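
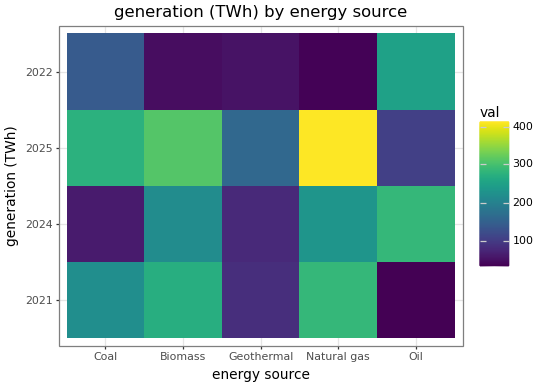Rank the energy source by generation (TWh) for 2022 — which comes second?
Coal

Top 3 for 2022: Oil ≈ 250, Coal ≈ 150, Geothermal ≈ 50.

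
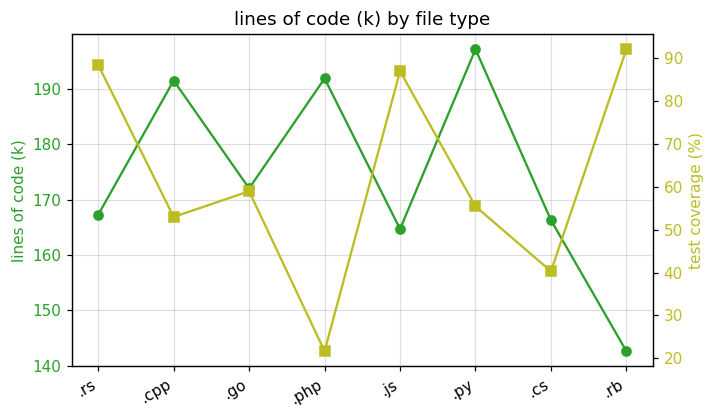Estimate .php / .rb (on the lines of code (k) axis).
.php ≈ 190, .rb ≈ 145; 190/145 ≈ 1.31.

≈ 1.31×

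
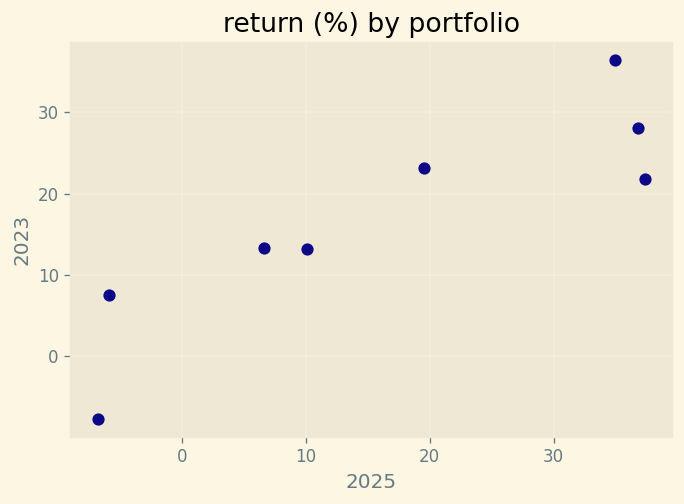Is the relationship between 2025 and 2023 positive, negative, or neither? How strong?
Points are positively correlated; strong (|r| ≈ 0.9).

positive, strong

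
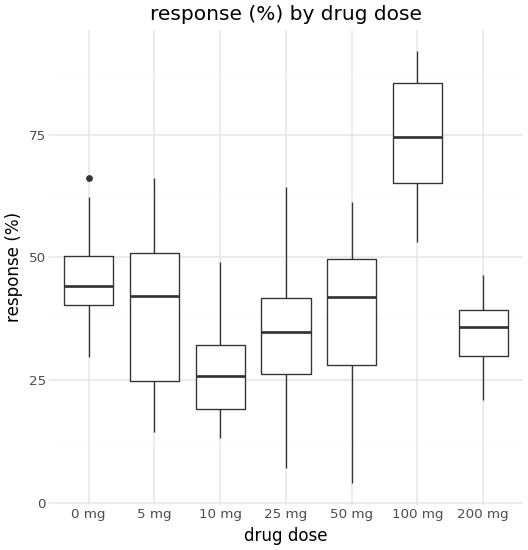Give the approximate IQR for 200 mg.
≈ 10

Q3 ≈ 40, Q1 ≈ 30; IQR ≈ 10.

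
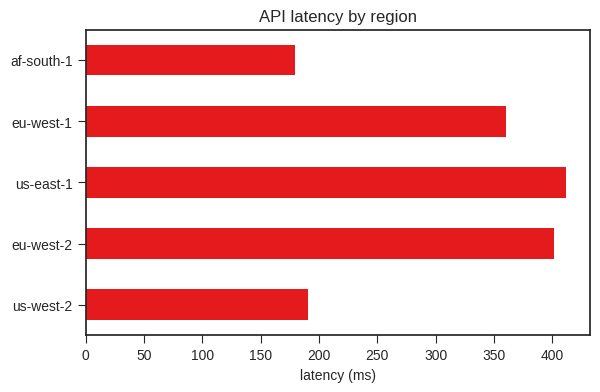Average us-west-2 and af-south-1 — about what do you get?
≈ 200

(200 + 200) / 2 ≈ 200.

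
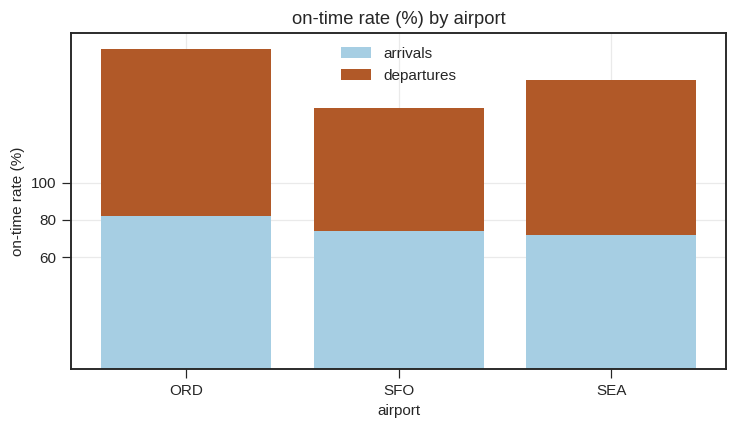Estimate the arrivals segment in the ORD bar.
arrivals top ≈ 80, bottom ≈ 0; segment ≈ 80.

≈ 80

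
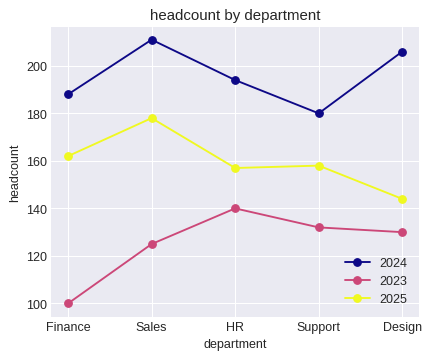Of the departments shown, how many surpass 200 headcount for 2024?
Above 200: Sales, Design.

2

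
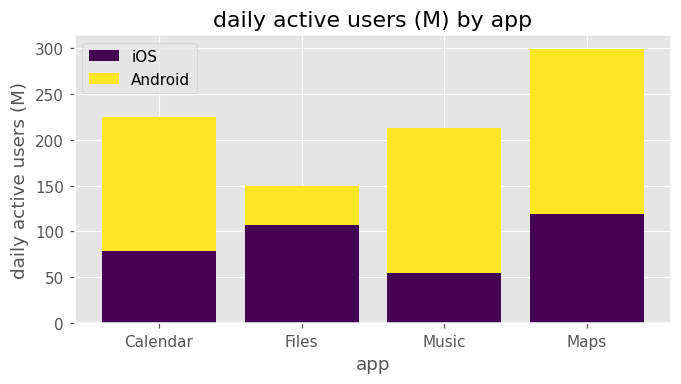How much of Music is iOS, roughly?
≈ 50

iOS top ≈ 50, bottom ≈ 0; segment ≈ 50.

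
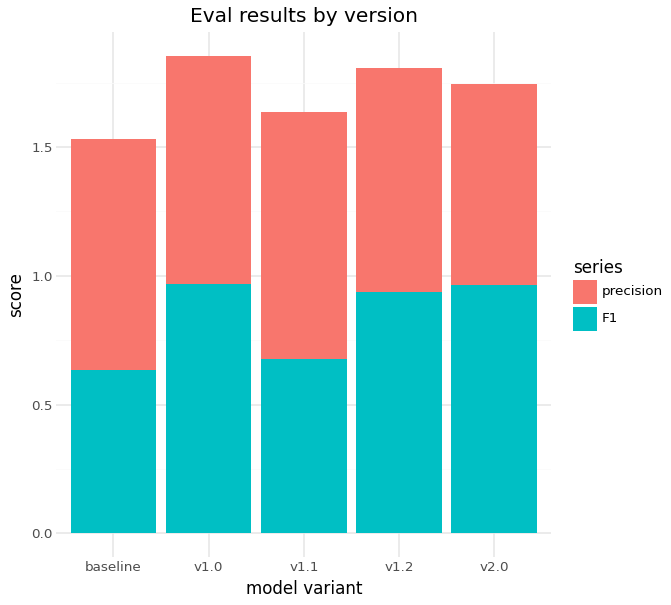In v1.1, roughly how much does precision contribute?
≈ 1.0

precision top ≈ 1.6, bottom ≈ 0.6; segment ≈ 1.0.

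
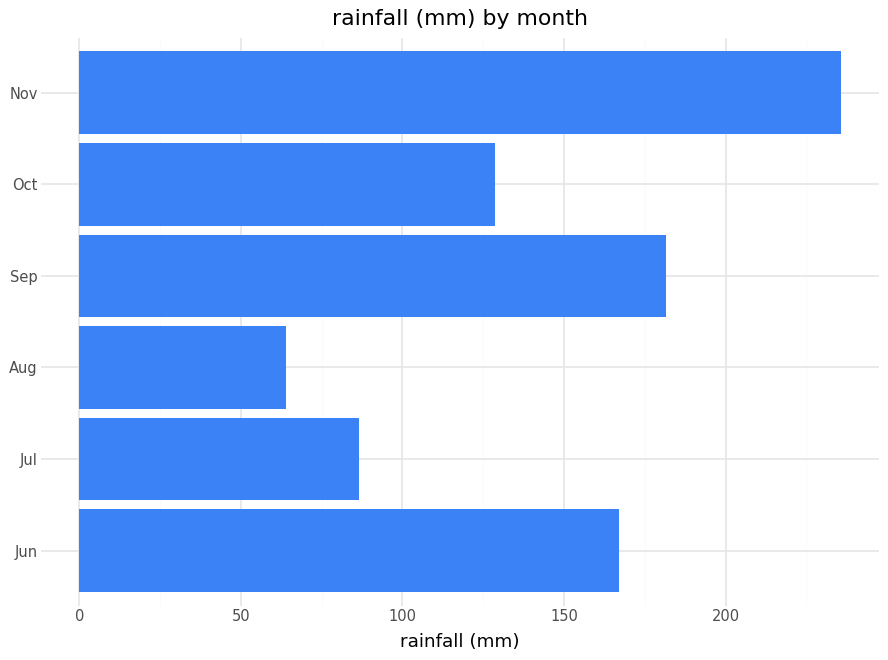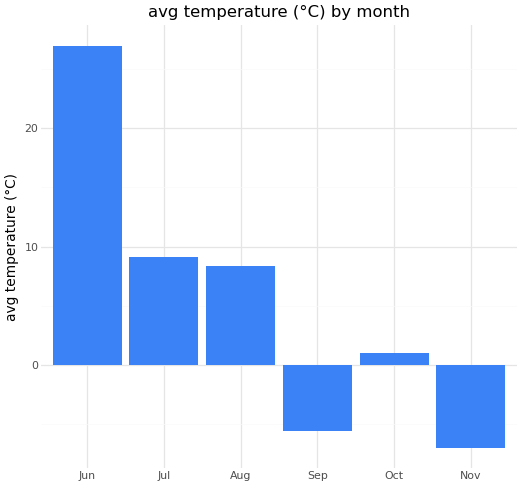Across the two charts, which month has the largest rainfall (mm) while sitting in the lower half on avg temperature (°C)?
Chart 2 median avg temperature (°C) ≈ 5; below-median months: Sep, Oct, Nov. Among those, Nov has the highest rainfall (mm) (≈ 225).

Nov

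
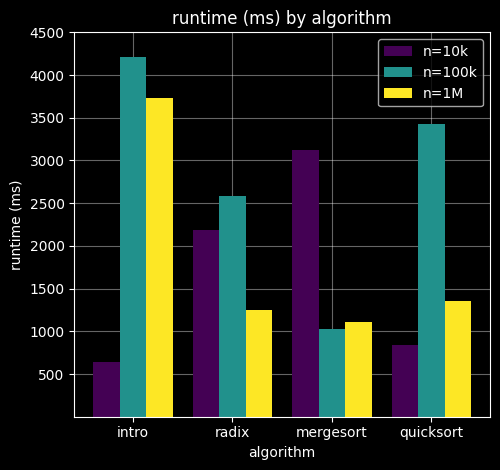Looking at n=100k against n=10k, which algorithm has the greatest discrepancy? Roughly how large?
intro, ≈ 3500 ms

intro: n=100k ≈ 4000, n=10k ≈ 500 → gap ≈ 3500. Next-largest (quicksort) is only ≈ 2500.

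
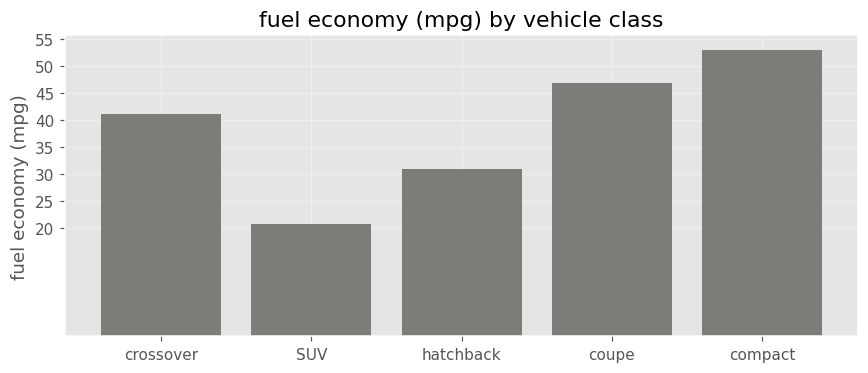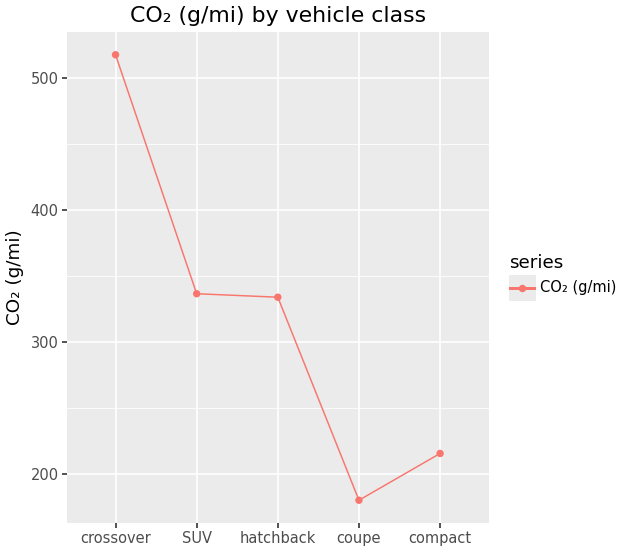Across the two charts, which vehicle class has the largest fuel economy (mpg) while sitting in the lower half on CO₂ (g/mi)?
compact

Chart 2 median CO₂ (g/mi) ≈ 350; below-median vehicle classes: coupe, compact. Among those, compact has the highest fuel economy (mpg) (≈ 55).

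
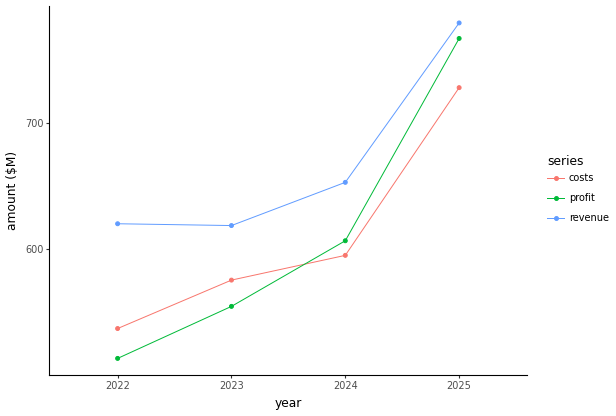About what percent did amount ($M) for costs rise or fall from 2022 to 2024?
≈ +14.3%

2022 ≈ 525, 2024 ≈ 600; (600 − 525) / 525 ≈ +14.3%.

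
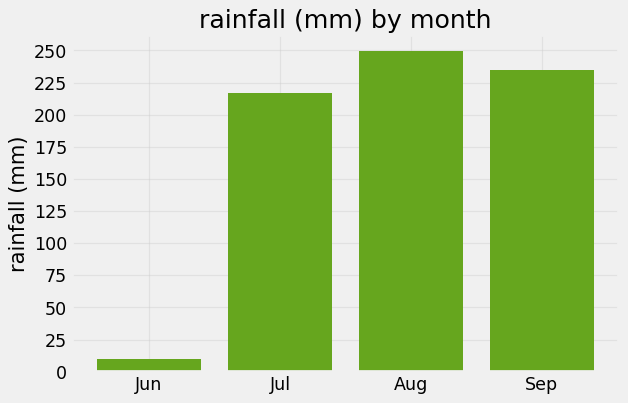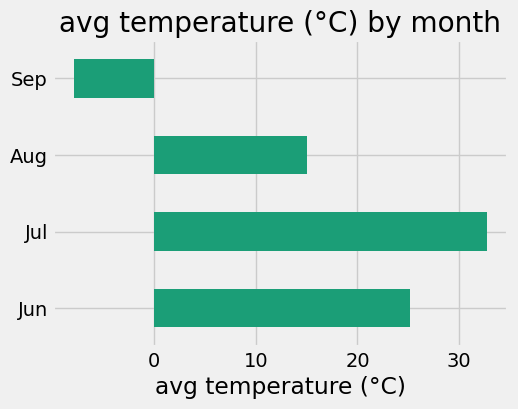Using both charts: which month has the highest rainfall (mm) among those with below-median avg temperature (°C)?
Chart 2 median avg temperature (°C) ≈ 20; below-median months: Aug, Sep. Among those, Aug has the highest rainfall (mm) (≈ 250).

Aug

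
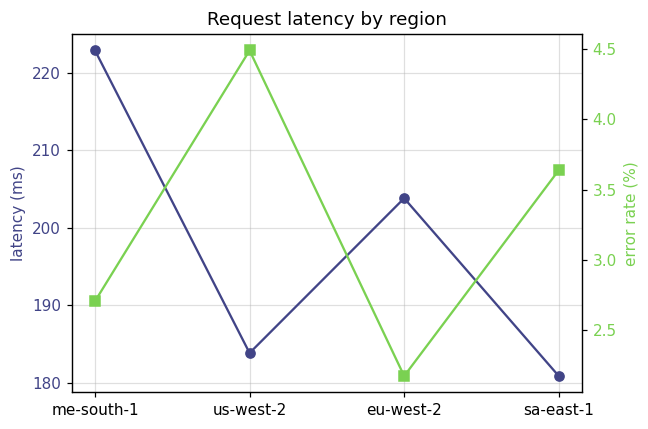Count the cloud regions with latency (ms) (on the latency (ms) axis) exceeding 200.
2

Above 200: me-south-1, eu-west-2.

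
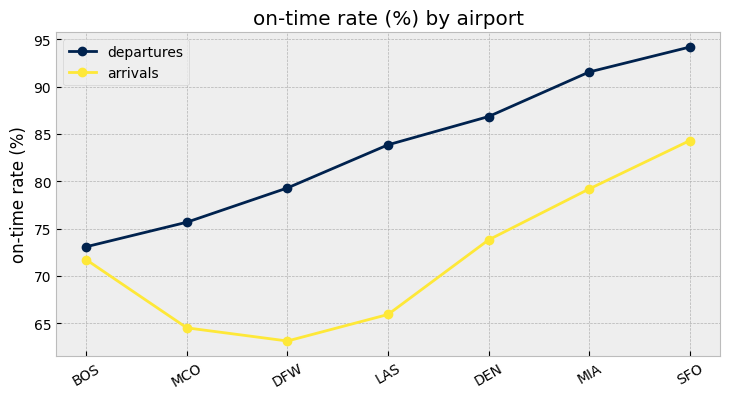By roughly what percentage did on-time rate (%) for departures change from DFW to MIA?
DFW ≈ 80, MIA ≈ 90; (90 − 80) / 80 ≈ +12.5%.

≈ +12.5%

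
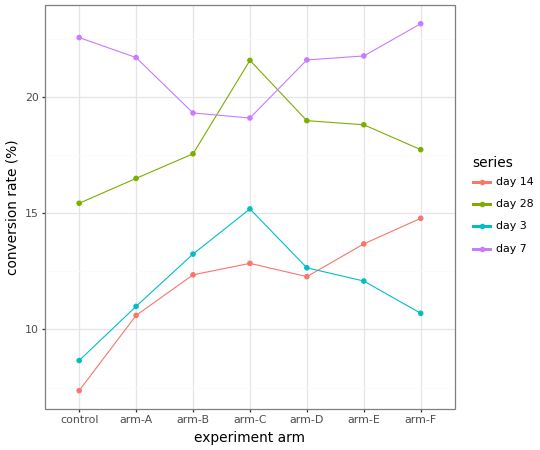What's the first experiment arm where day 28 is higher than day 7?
arm-C

arm-B: day 28 ≈ 18 vs day 7 ≈ 20 (not yet); arm-C: day 28 ≈ 22 vs day 7 ≈ 20 (first crossover).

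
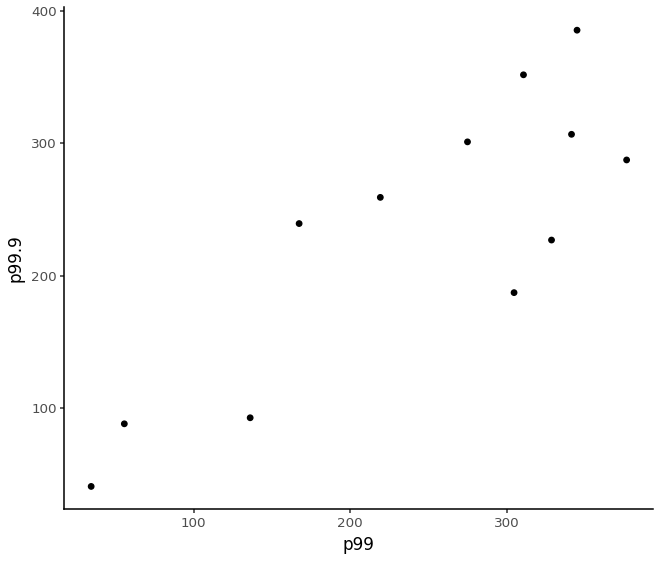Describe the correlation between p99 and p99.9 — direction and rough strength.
Points are positively correlated; strong (|r| ≈ 0.8).

positive, strong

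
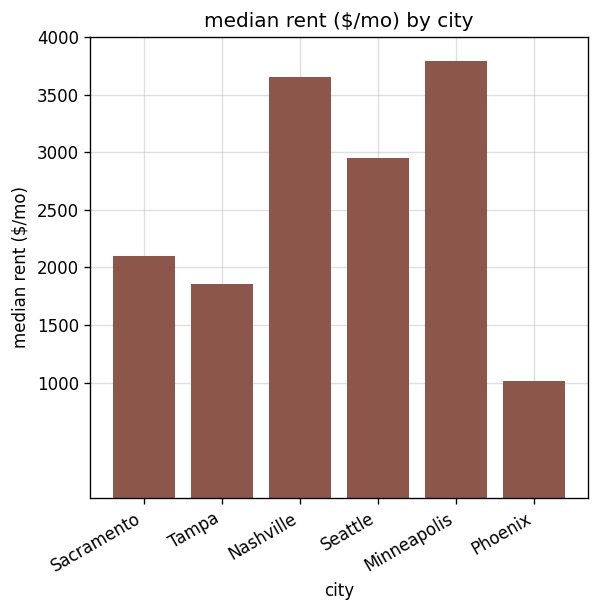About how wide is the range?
≈ 3000

Max Minneapolis ≈ 4000, min Phoenix ≈ 1000; range ≈ 3000.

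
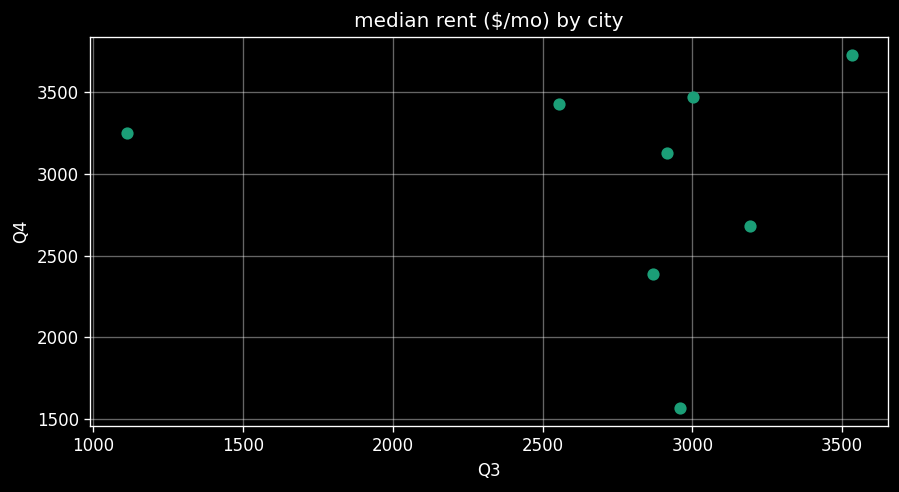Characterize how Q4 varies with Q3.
Points are roughly uncorrelated; weak (|r| ≈ 0.1).

no clear correlation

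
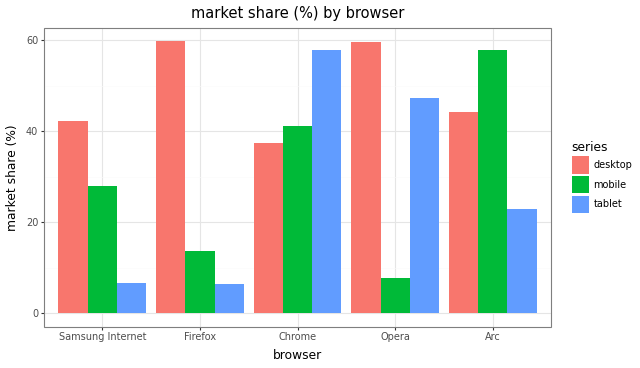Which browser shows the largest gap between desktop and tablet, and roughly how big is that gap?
Firefox, ≈ 55 %

Firefox: desktop ≈ 60, tablet ≈ 5 → gap ≈ 55. Next-largest (Samsung Internet) is only ≈ 35.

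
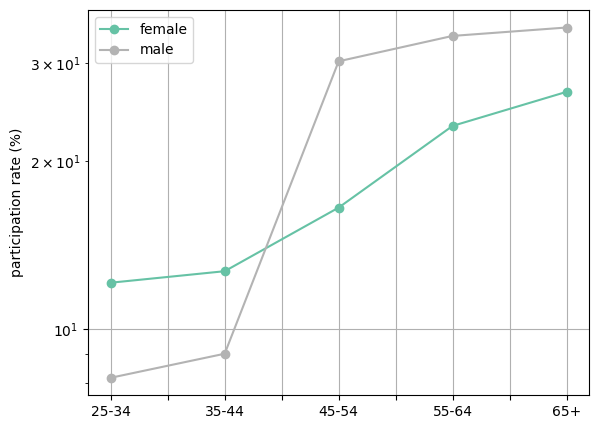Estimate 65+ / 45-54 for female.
≈ 1.67×

65+ ≈ 25, 45-54 ≈ 15; 25/15 ≈ 1.67.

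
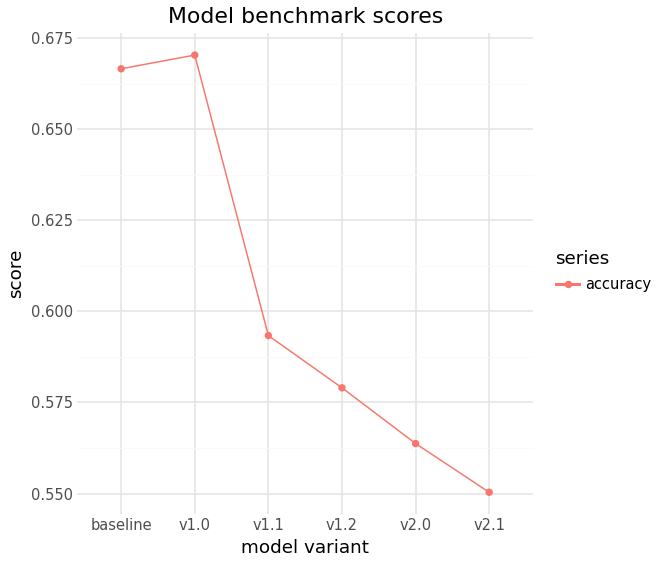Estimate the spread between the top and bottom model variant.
Max v1.0 ≈ 0.67, min v2.1 ≈ 0.55; range ≈ 0.12.

≈ 0.12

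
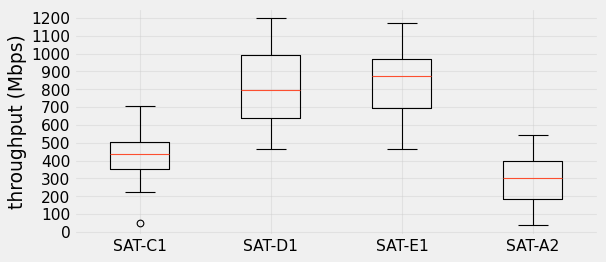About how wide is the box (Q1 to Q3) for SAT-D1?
≈ 400

Q3 ≈ 1000, Q1 ≈ 600; IQR ≈ 400.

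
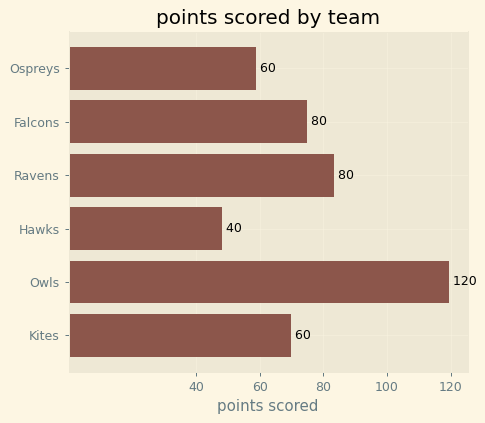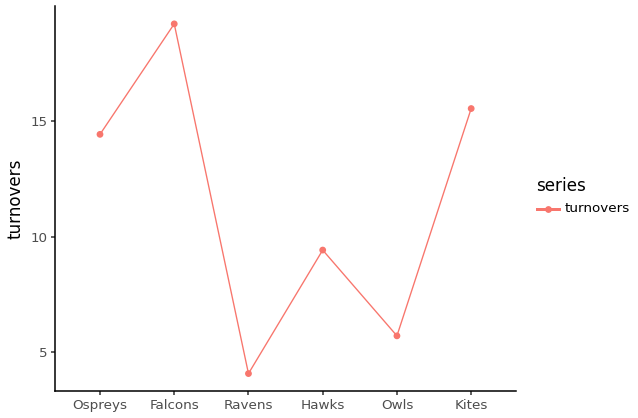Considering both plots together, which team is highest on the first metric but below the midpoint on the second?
Chart 2 median turnovers ≈ 12; below-median teams: Ravens, Hawks, Owls. Among those, Owls has the highest points scored (≈ 120).

Owls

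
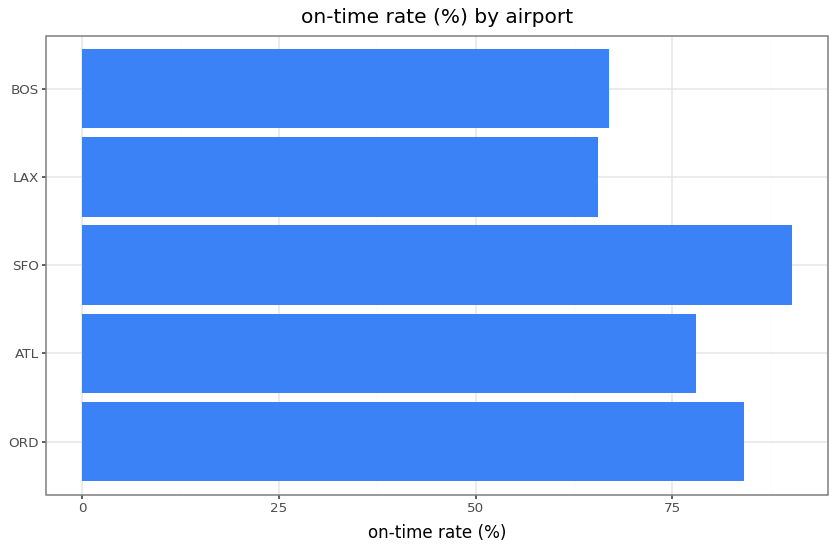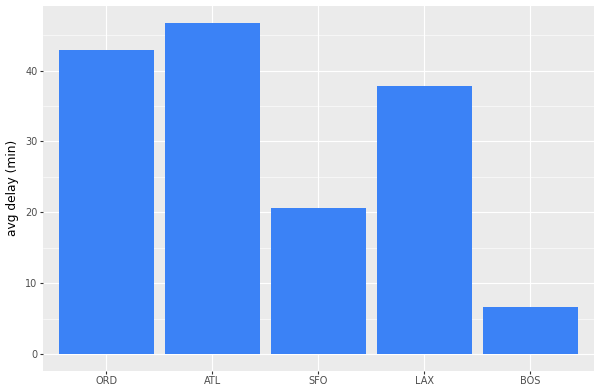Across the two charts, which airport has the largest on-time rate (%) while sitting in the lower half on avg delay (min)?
Chart 2 median avg delay (min) ≈ 40; below-median airports: SFO, BOS. Among those, SFO has the highest on-time rate (%) (≈ 90).

SFO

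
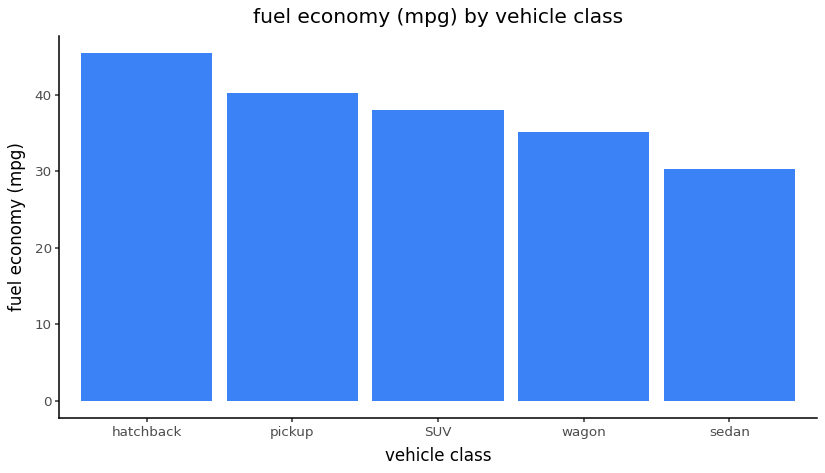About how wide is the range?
≈ 15

Max hatchback ≈ 45, min sedan ≈ 30; range ≈ 15.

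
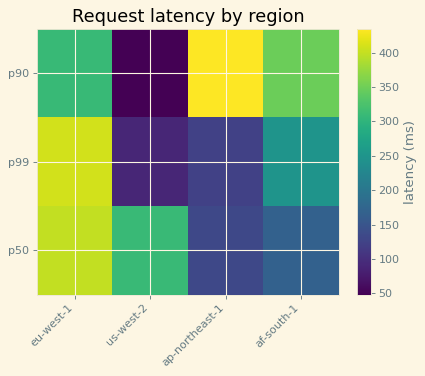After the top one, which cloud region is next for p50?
Top 3 for p50: eu-west-1 ≈ 400, us-west-2 ≈ 300, af-south-1 ≈ 150.

us-west-2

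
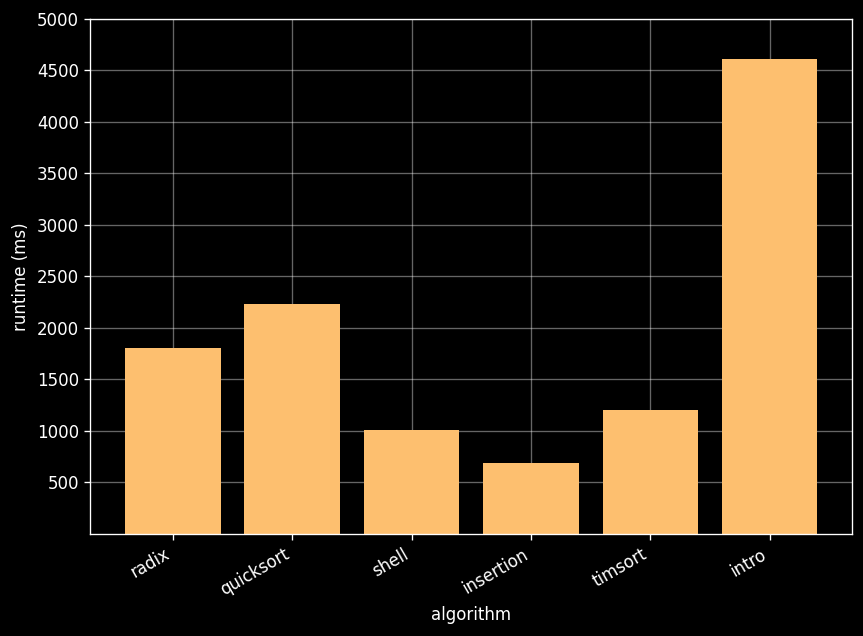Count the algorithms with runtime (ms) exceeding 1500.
Above 1500: radix, quicksort, intro.

3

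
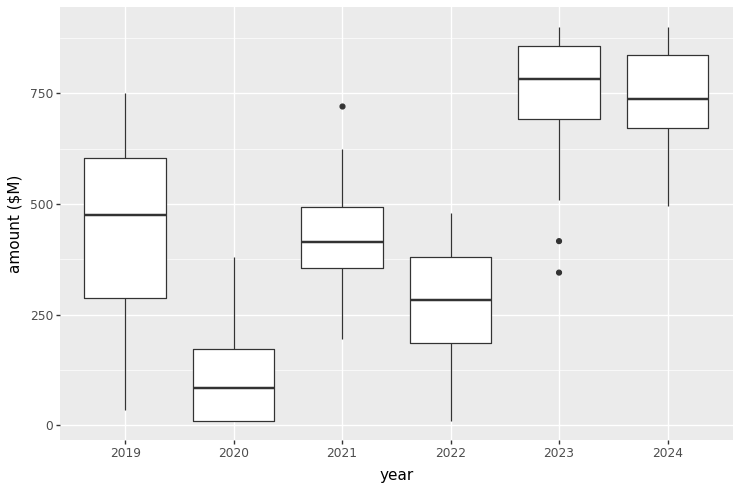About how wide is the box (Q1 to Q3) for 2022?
Q3 ≈ 400, Q1 ≈ 200; IQR ≈ 200.

≈ 200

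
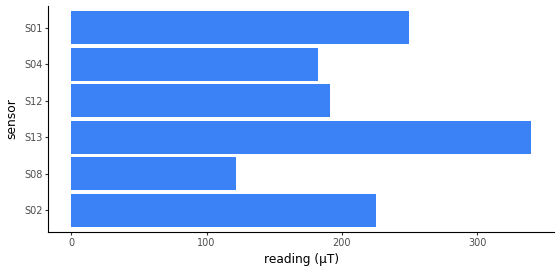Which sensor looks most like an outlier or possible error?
S13 ≈ 350; the rest sit between ≈ 100 and ≈ 250.

S13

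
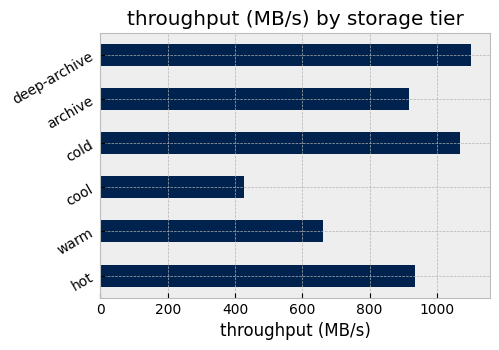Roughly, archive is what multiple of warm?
archive ≈ 900, warm ≈ 700; 900/700 ≈ 1.29.

≈ 1.29×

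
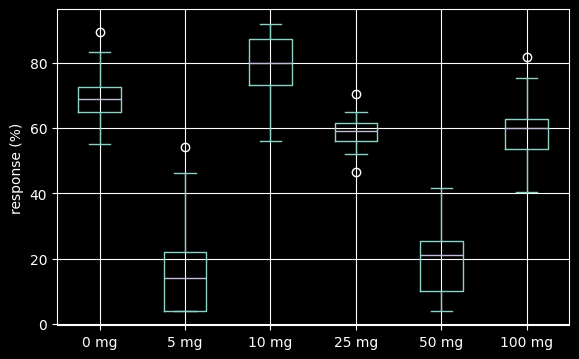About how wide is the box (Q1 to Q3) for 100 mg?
≈ 10

Q3 ≈ 60, Q1 ≈ 50; IQR ≈ 10.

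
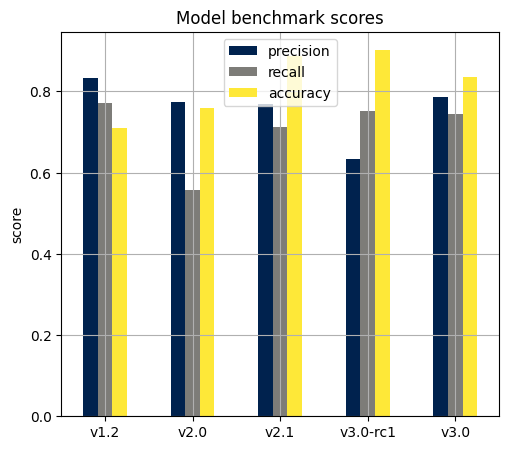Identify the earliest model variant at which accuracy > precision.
v2.1

v2.0: accuracy ≈ 0.8 vs precision ≈ 0.8 (not yet); v2.1: accuracy ≈ 0.9 vs precision ≈ 0.8 (first crossover).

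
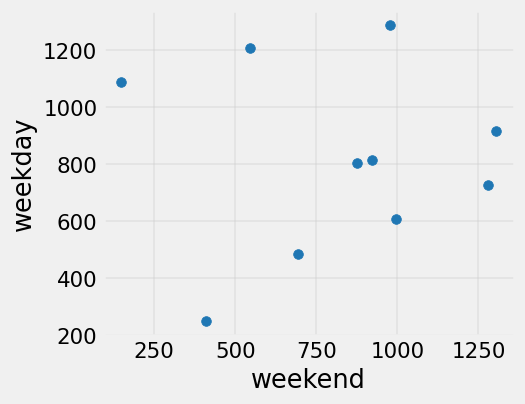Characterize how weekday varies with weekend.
Points are roughly uncorrelated; weak (|r| ≈ 0.0).

no clear correlation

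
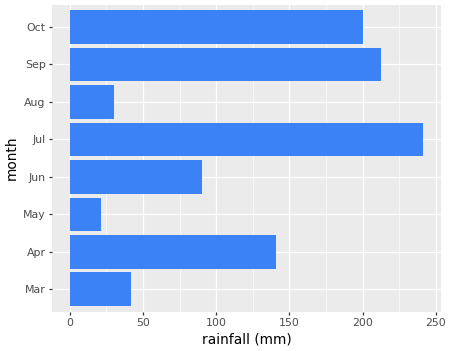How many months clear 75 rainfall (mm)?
Above 75: Apr, Jun, Jul, Sep, Oct.

5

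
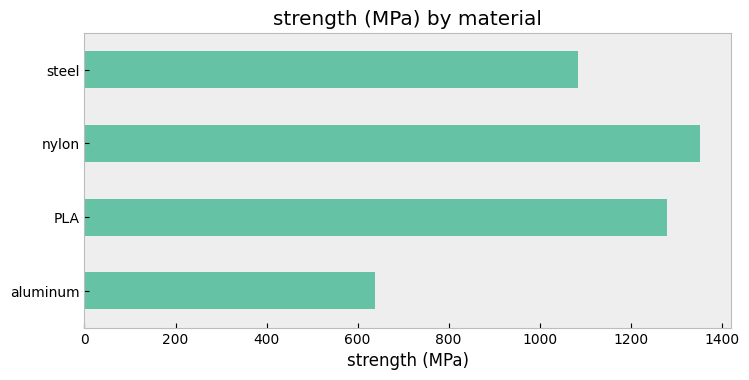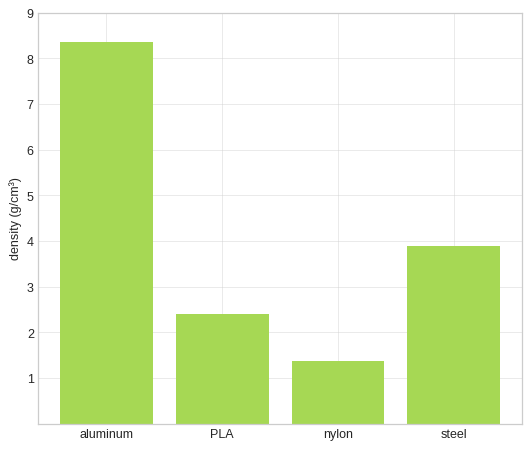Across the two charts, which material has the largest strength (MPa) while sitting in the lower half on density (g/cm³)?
Chart 2 median density (g/cm³) ≈ 3; below-median materials: PLA, nylon. Among those, nylon has the highest strength (MPa) (≈ 1400).

nylon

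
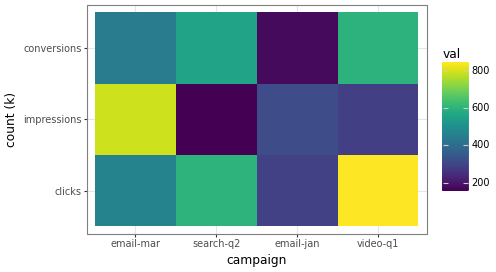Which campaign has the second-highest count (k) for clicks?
Top 3 for clicks: video-q1 ≈ 800, search-q2 ≈ 600, email-mar ≈ 500.

search-q2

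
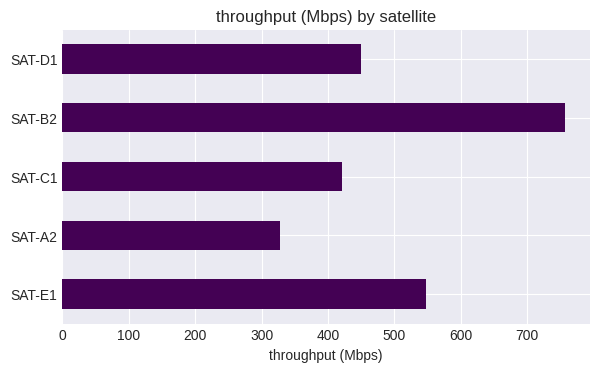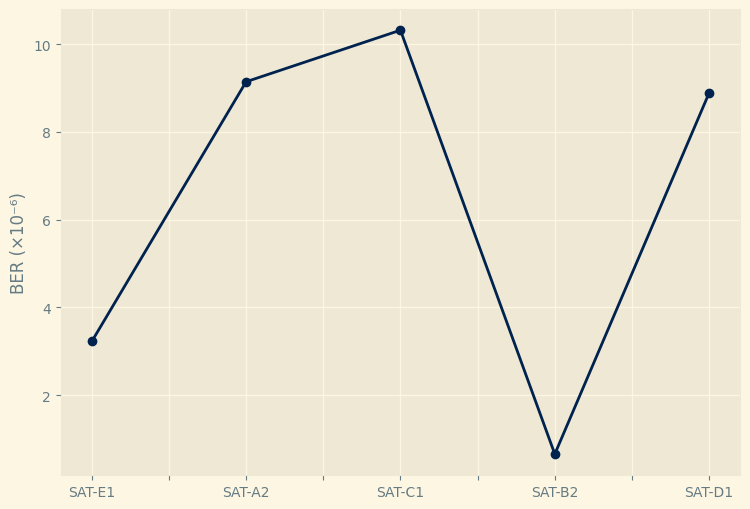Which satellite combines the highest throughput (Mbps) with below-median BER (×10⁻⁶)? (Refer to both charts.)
Chart 2 median BER (×10⁻⁶) ≈ 9; below-median satellites: SAT-E1, SAT-B2. Among those, SAT-B2 has the highest throughput (Mbps) (≈ 800).

SAT-B2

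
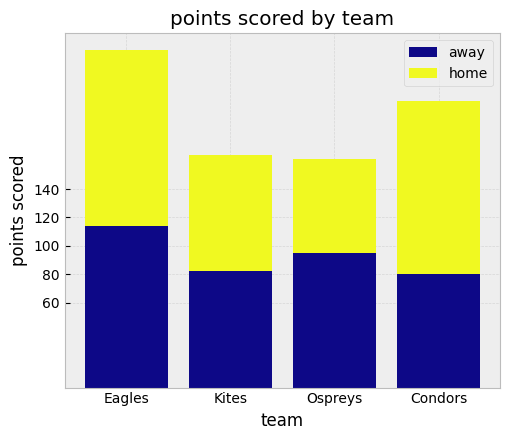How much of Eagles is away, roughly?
≈ 120

away top ≈ 120, bottom ≈ 0; segment ≈ 120.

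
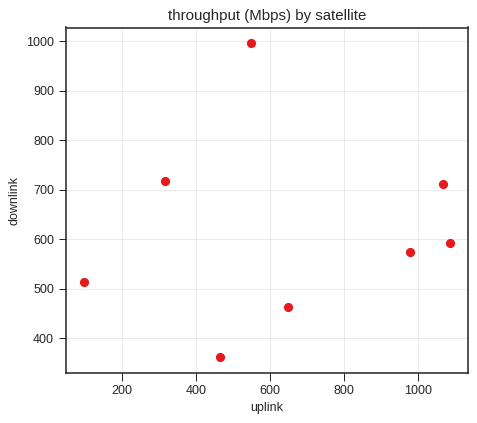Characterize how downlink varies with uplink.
Points are roughly uncorrelated; weak (|r| ≈ 0.1).

no clear correlation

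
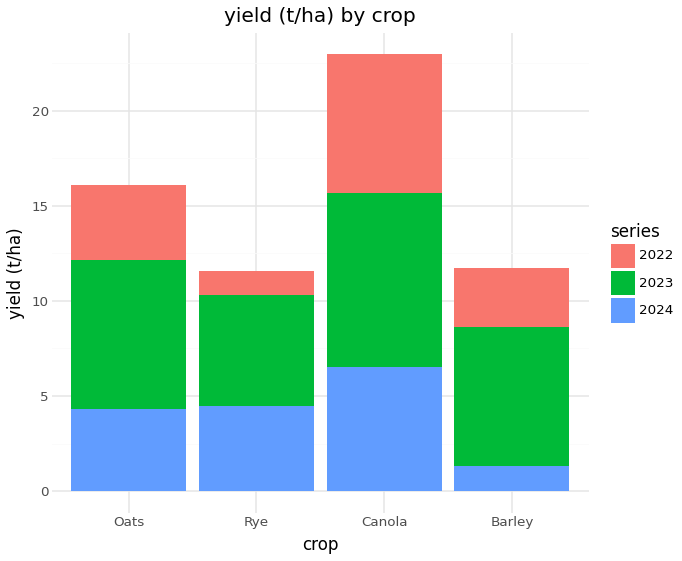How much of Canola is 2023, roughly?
2023 top ≈ 16, bottom ≈ 6; segment ≈ 10.

≈ 10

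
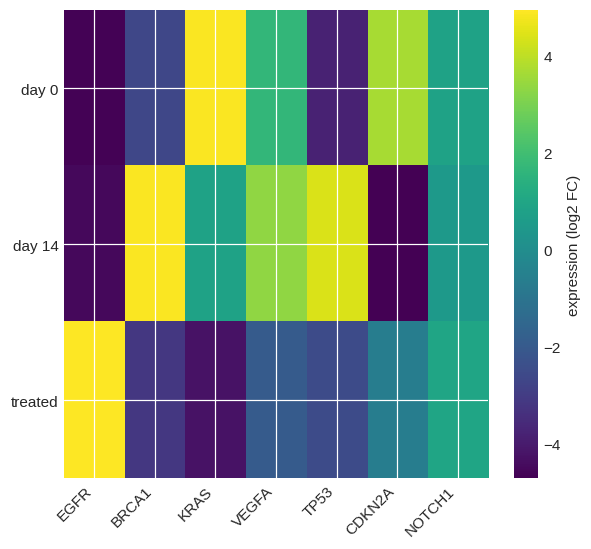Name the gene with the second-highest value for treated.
Top 3 for treated: EGFR ≈ 5, NOTCH1 ≈ 1, CDKN2A ≈ -1.

NOTCH1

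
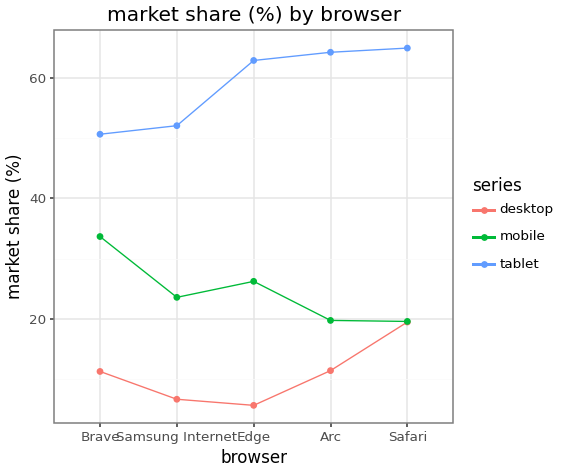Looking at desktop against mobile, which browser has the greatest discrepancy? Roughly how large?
Brave: desktop ≈ 10, mobile ≈ 35 → gap ≈ 25. Next-largest (Edge) is only ≈ 20.

Brave, ≈ 25 %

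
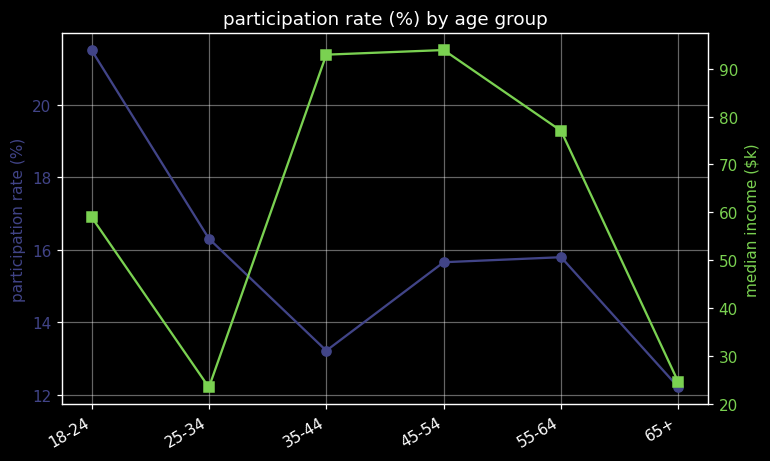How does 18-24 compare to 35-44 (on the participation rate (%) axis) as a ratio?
≈ 1.69×

18-24 ≈ 22, 35-44 ≈ 13; 22/13 ≈ 1.69.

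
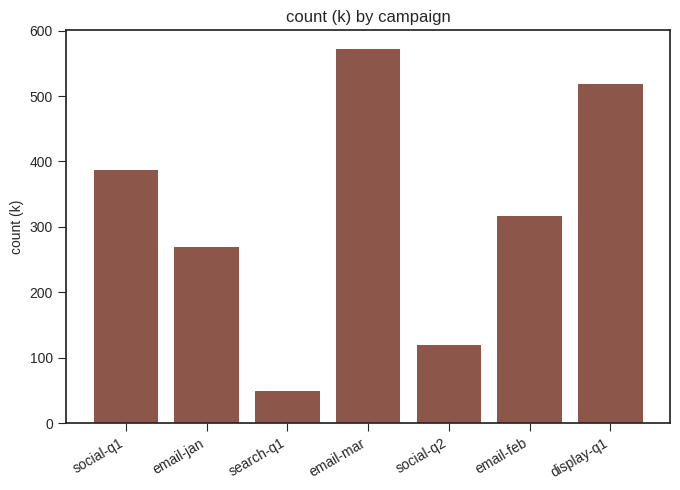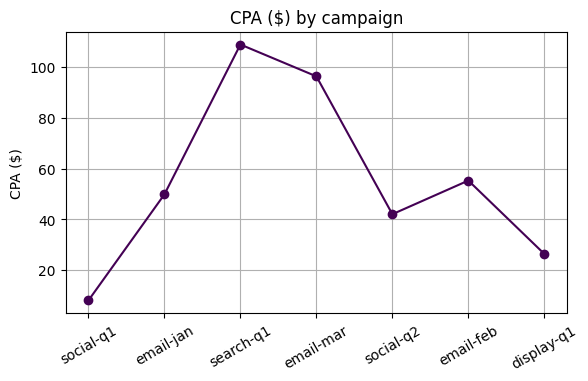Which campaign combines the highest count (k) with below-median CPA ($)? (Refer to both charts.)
Chart 2 median CPA ($) ≈ 50; below-median campaigns: social-q1, social-q2, display-q1. Among those, display-q1 has the highest count (k) (≈ 500).

display-q1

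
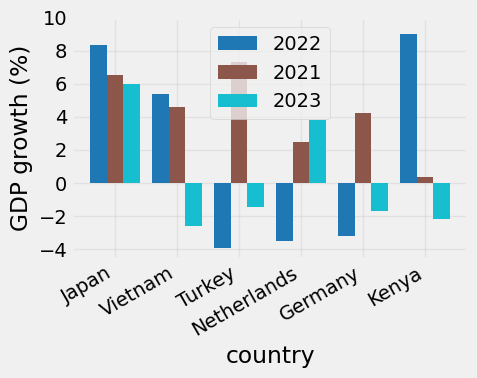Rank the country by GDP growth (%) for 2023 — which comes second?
Netherlands

Top 3 for 2023: Japan ≈ 6, Netherlands ≈ 4, Turkey ≈ -2.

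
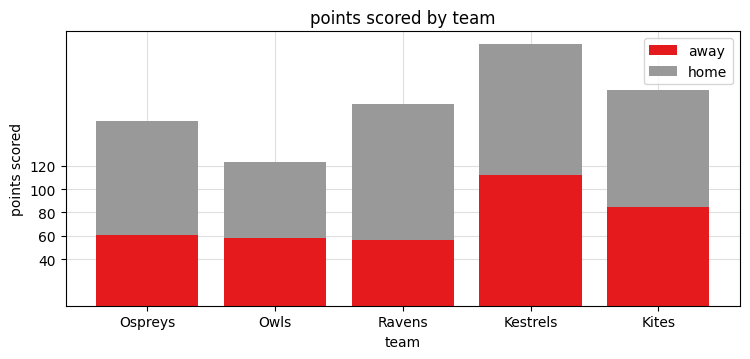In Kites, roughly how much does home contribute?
home top ≈ 180, bottom ≈ 80; segment ≈ 100.

≈ 100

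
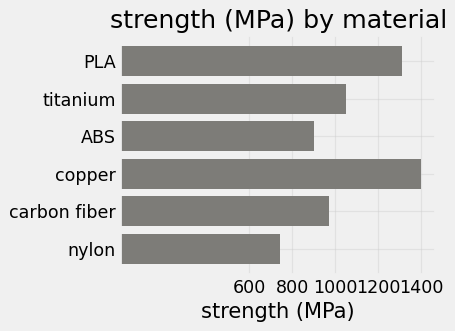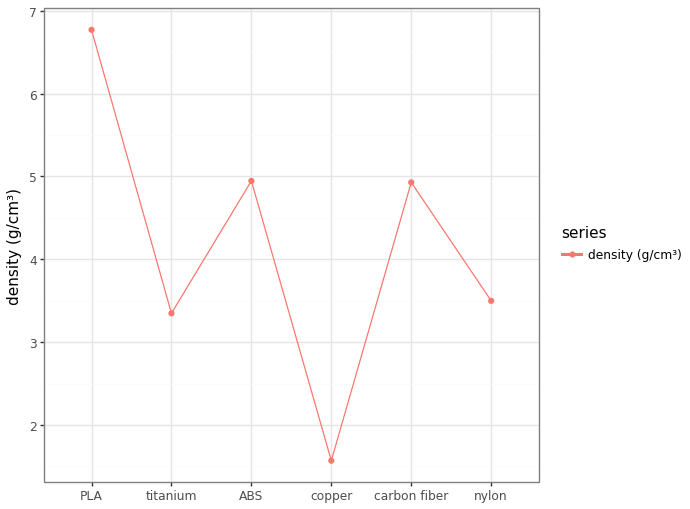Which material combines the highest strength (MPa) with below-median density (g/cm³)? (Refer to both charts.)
copper

Chart 2 median density (g/cm³) ≈ 4; below-median materials: titanium, copper, nylon. Among those, copper has the highest strength (MPa) (≈ 1400).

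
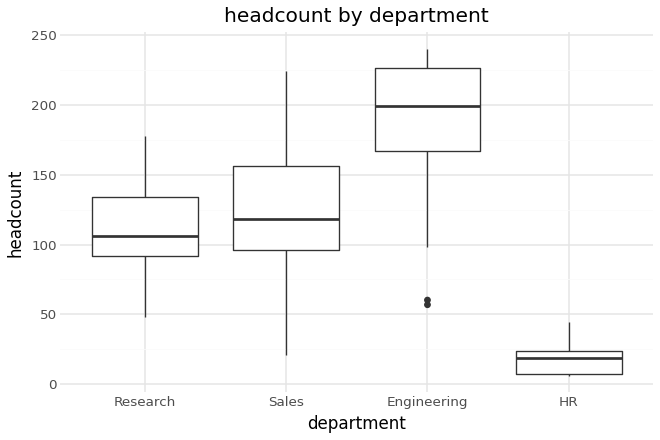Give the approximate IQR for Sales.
Q3 ≈ 160, Q1 ≈ 100; IQR ≈ 60.

≈ 60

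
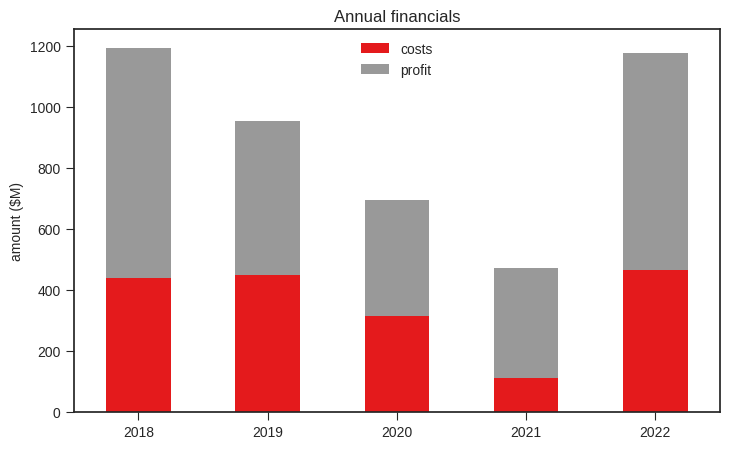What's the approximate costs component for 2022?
costs top ≈ 500, bottom ≈ 0; segment ≈ 500.

≈ 500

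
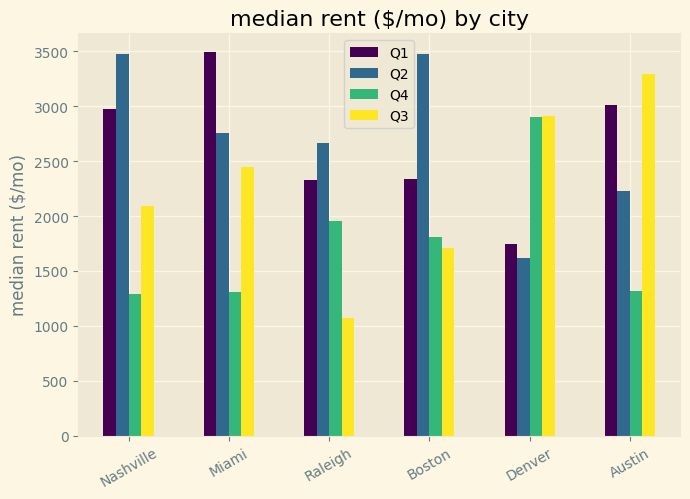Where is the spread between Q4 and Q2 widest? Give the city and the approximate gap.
Nashville, ≈ 2000 $/mo

Nashville: Q4 ≈ 1500, Q2 ≈ 3500 → gap ≈ 2000. Next-largest (Boston) is only ≈ 1500.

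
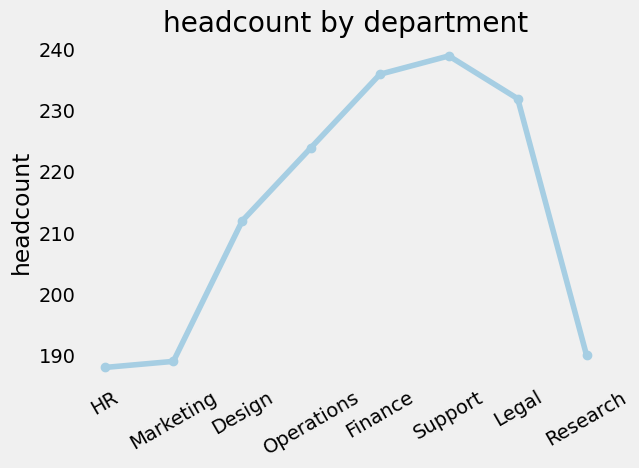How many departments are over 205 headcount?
Above 205: Design, Operations, Finance, Support, Legal.

5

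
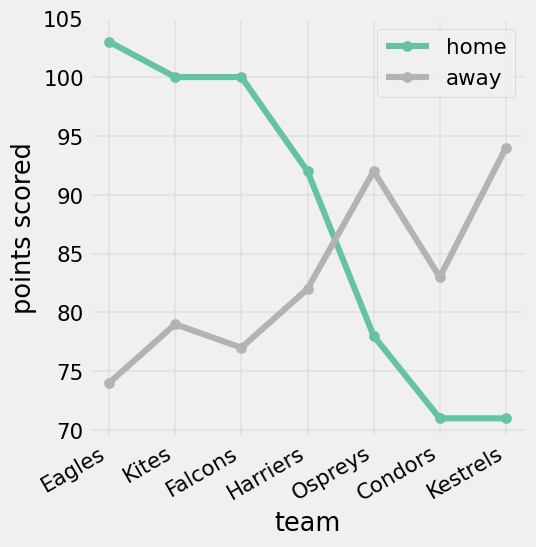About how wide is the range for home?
Max Eagles ≈ 105, min Condors ≈ 70; range ≈ 35.

≈ 35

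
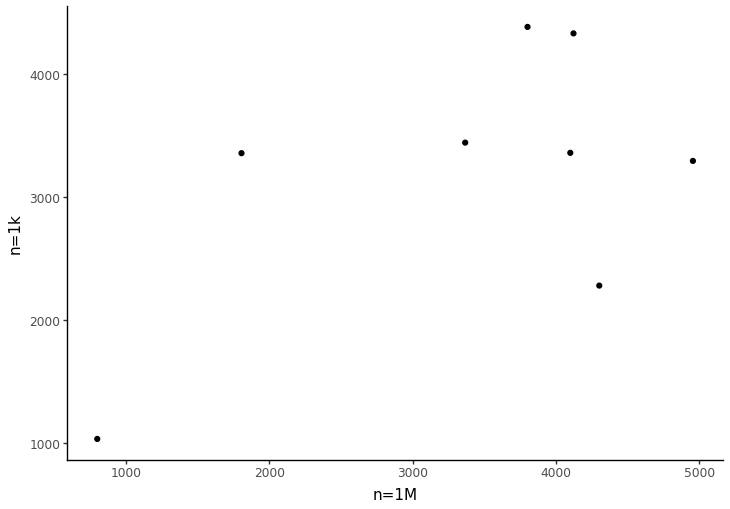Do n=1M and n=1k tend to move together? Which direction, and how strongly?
Points are positively correlated; moderate (|r| ≈ 0.6).

positive, moderate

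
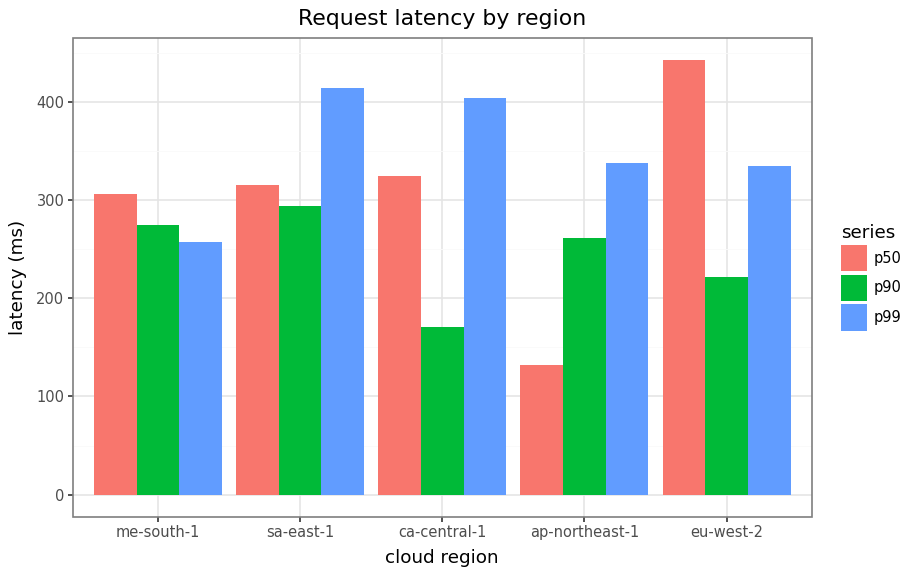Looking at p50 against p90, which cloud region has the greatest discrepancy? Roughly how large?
eu-west-2, ≈ 250 ms

eu-west-2: p50 ≈ 450, p90 ≈ 200 → gap ≈ 250. Next-largest (ca-central-1) is only ≈ 150.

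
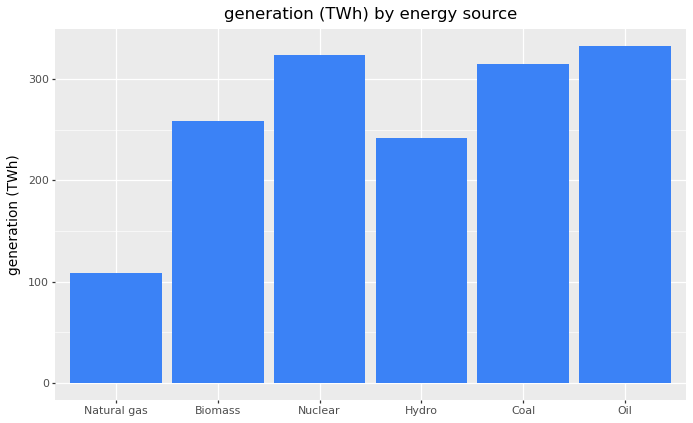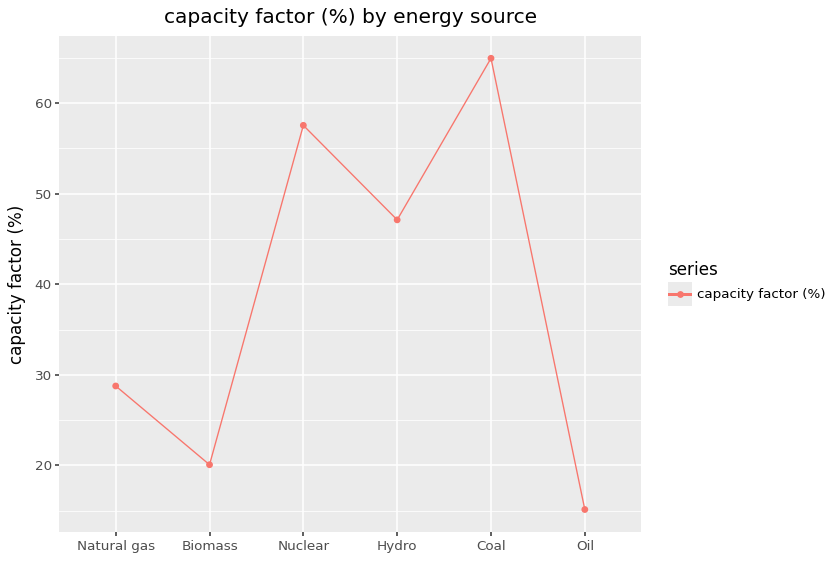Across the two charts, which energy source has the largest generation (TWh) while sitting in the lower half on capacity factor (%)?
Oil

Chart 2 median capacity factor (%) ≈ 40; below-median energy sources: Natural gas, Biomass, Oil. Among those, Oil has the highest generation (TWh) (≈ 350).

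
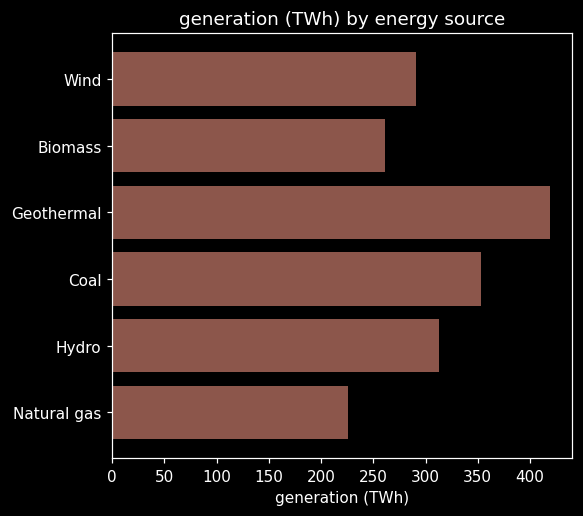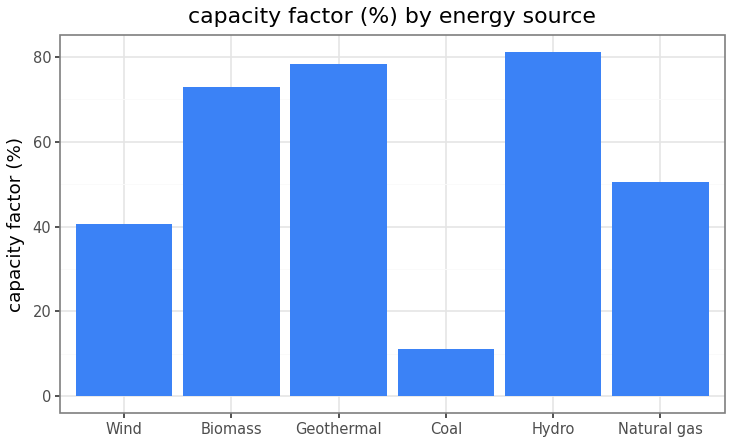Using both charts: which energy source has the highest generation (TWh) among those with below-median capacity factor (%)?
Chart 2 median capacity factor (%) ≈ 60; below-median energy sources: Wind, Coal, Natural gas. Among those, Coal has the highest generation (TWh) (≈ 350).

Coal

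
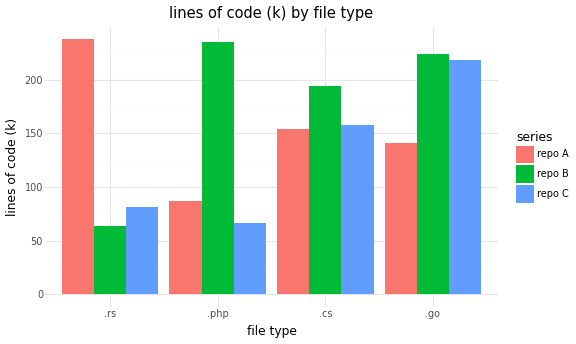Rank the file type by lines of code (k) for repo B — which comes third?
Top 4 for repo B: .php ≈ 240, .go ≈ 220, .cs ≈ 200, .rs ≈ 60.

.cs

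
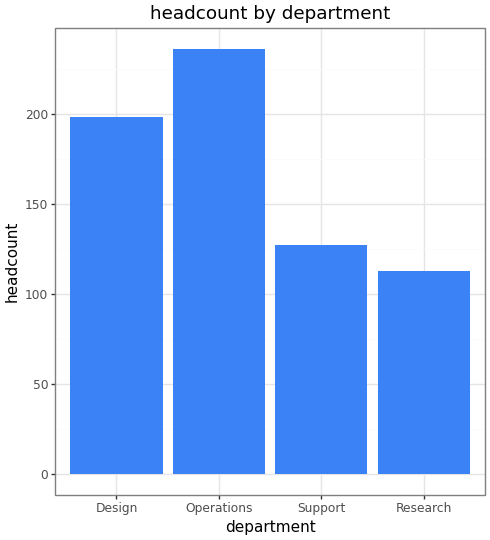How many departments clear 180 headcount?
Above 180: Design, Operations.

2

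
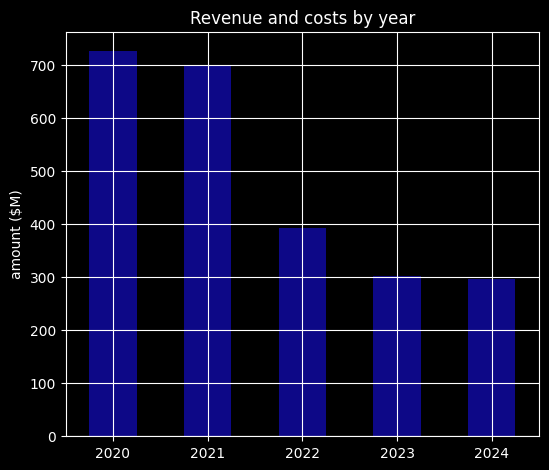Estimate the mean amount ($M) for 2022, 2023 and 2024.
≈ 333

(400 + 300 + 300) / 3 ≈ 333.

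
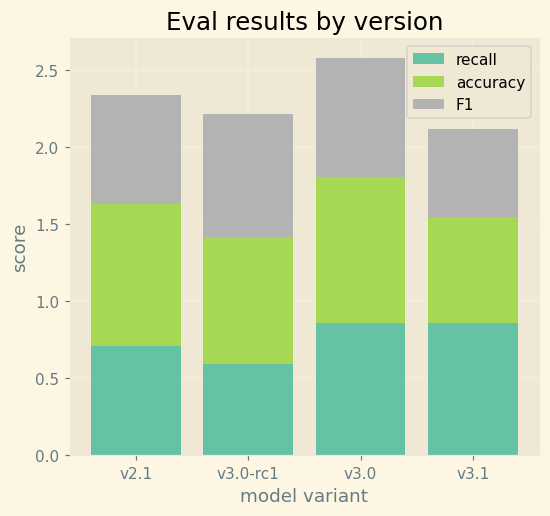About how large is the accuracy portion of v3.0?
accuracy top ≈ 2.0, bottom ≈ 1.0; segment ≈ 1.0.

≈ 1.0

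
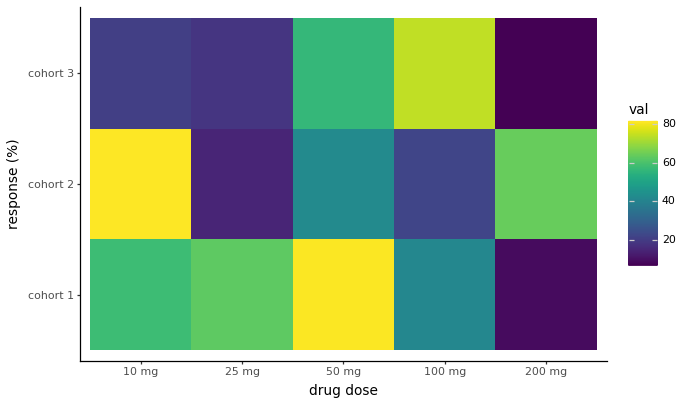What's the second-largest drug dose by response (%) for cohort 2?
Top 3 for cohort 2: 10 mg ≈ 80, 200 mg ≈ 60, 50 mg ≈ 40.

200 mg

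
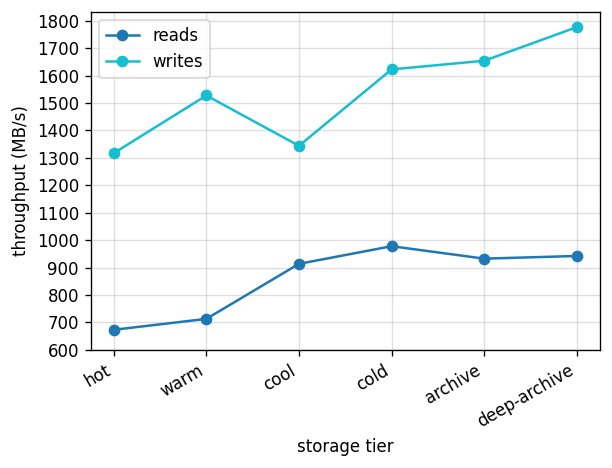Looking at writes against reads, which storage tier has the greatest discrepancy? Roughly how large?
deep-archive, ≈ 900 MB/s

deep-archive: writes ≈ 1800, reads ≈ 900 → gap ≈ 900. Next-largest (warm) is only ≈ 800.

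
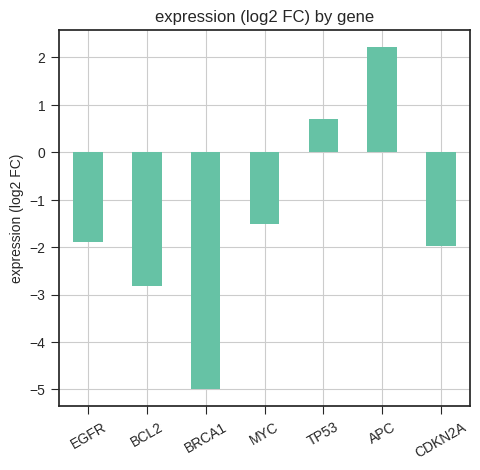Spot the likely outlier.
APC

APC ≈ 2; the rest sit between ≈ -5 and ≈ 1.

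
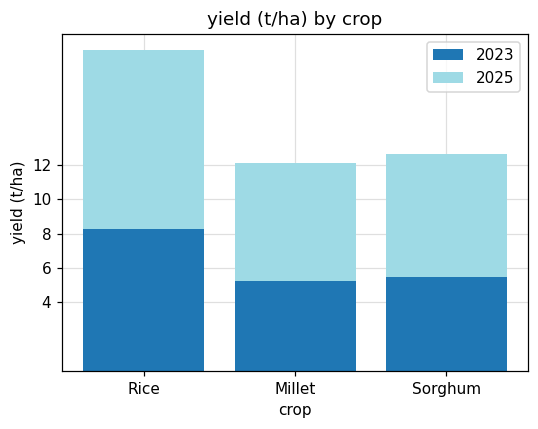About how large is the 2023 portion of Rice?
≈ 8

2023 top ≈ 8, bottom ≈ 0; segment ≈ 8.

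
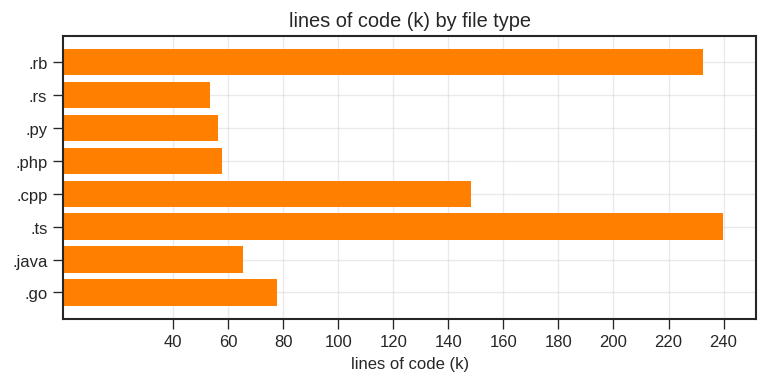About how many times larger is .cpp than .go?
≈ 1.75×

.cpp ≈ 140, .go ≈ 80; 140/80 ≈ 1.75.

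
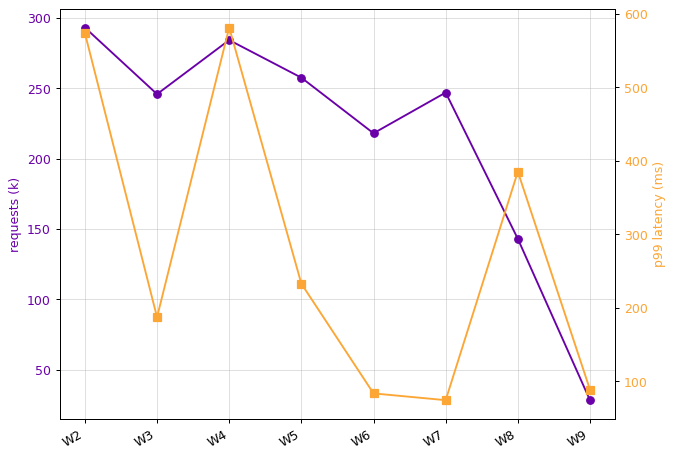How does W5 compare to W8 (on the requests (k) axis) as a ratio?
≈ 1.67×

W5 ≈ 250, W8 ≈ 150; 250/150 ≈ 1.67.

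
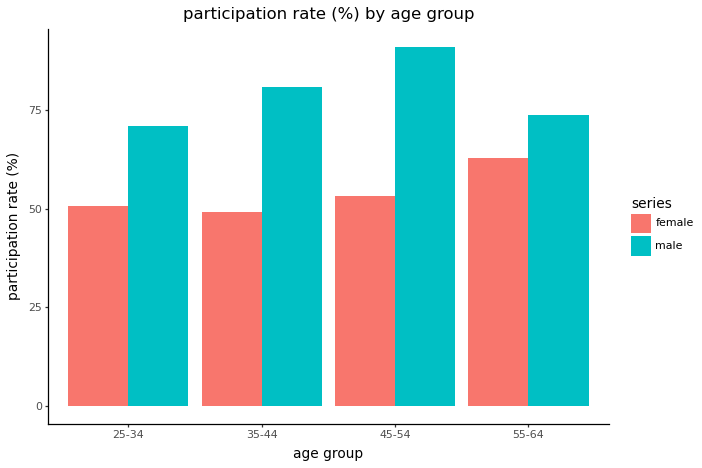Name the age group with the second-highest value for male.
Top 3 for male: 45-54 ≈ 90, 35-44 ≈ 80, 55-64 ≈ 70.

35-44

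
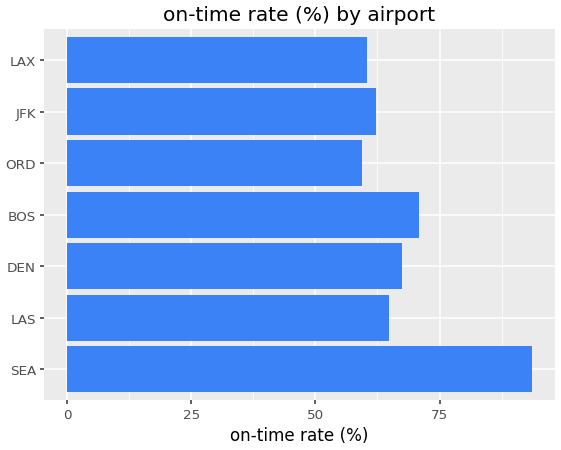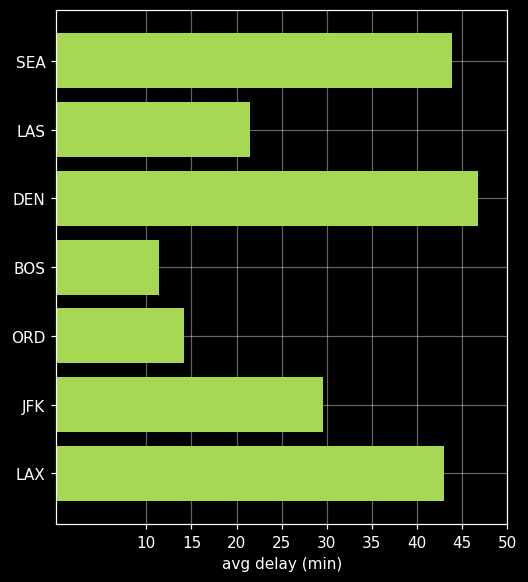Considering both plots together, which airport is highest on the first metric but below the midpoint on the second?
Chart 2 median avg delay (min) ≈ 30; below-median airports: LAS, BOS, ORD. Among those, BOS has the highest on-time rate (%) (≈ 70).

BOS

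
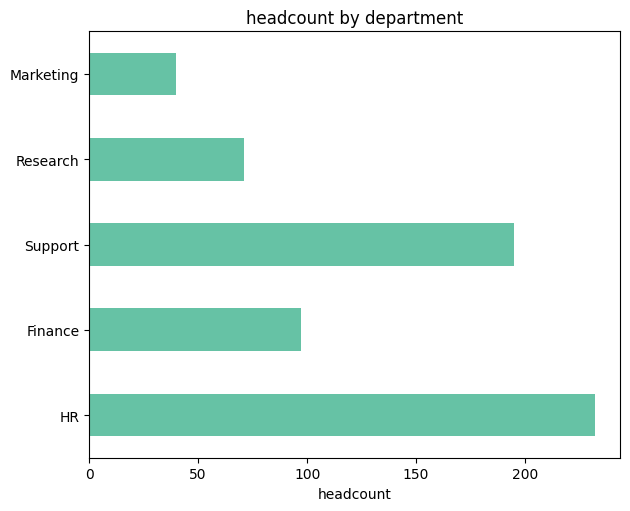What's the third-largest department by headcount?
Top 4: HR ≈ 240, Support ≈ 200, Finance ≈ 100, Research ≈ 80.

Finance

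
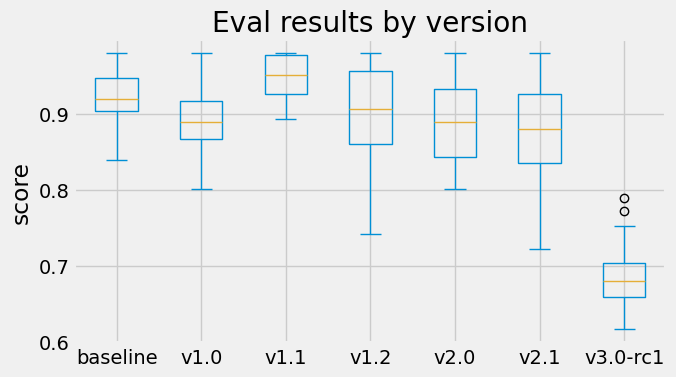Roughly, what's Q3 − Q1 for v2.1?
Q3 ≈ 0.95, Q1 ≈ 0.85; IQR ≈ 0.10.

≈ 0.10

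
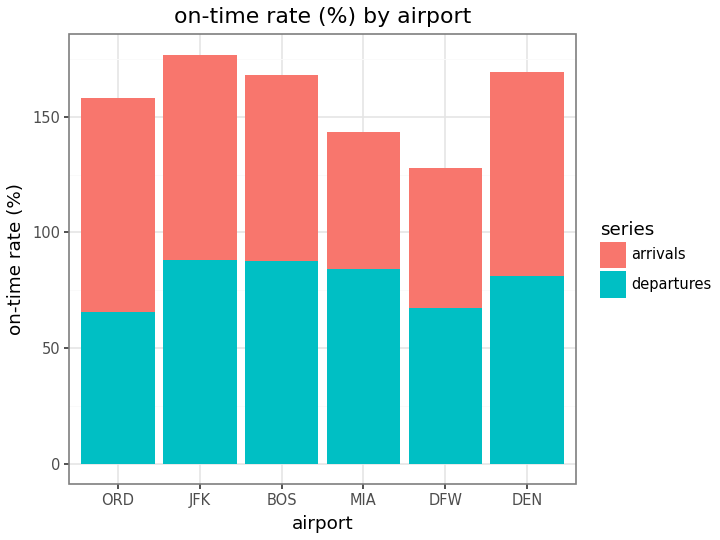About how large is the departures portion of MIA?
departures top ≈ 80, bottom ≈ 0; segment ≈ 80.

≈ 80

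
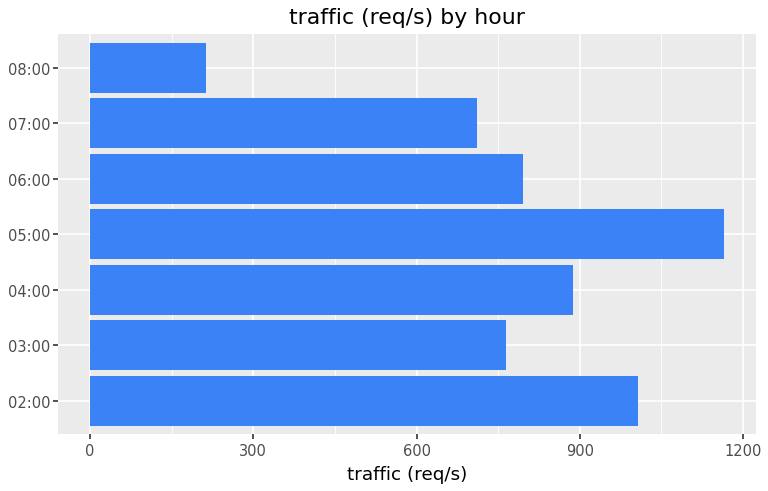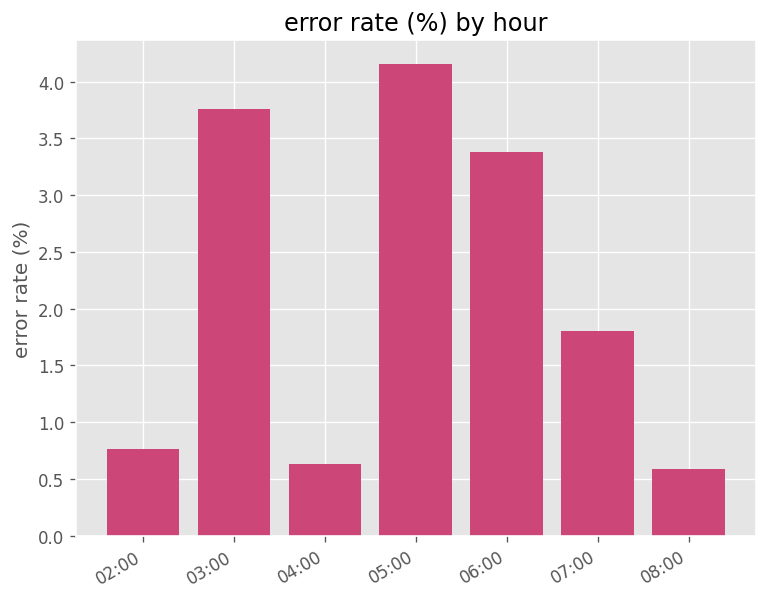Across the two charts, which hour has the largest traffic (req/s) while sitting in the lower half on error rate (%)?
Chart 2 median error rate (%) ≈ 2; below-median hours: 02:00, 04:00, 08:00. Among those, 02:00 has the highest traffic (req/s) (≈ 1000).

02:00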